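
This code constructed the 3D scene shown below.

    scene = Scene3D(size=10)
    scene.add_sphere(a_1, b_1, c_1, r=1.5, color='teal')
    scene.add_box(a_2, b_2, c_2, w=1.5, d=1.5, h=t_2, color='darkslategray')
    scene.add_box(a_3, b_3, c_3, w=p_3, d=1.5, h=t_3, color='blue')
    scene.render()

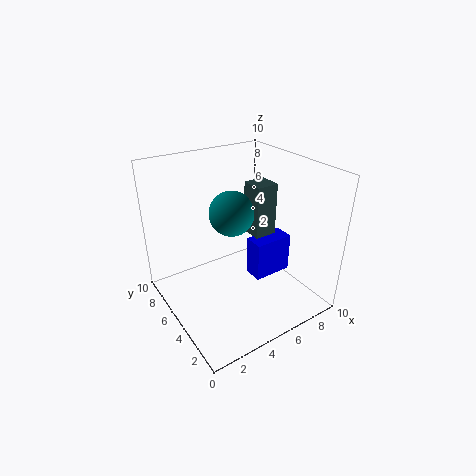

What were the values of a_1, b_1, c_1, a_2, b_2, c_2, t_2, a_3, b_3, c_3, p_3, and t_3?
a_1 = 4.5
b_1 = 5
c_1 = 7
a_2 = 5.5
b_2 = 3.5
c_2 = 5.5
t_2 = 3.5
a_3 = 6.5
b_3 = 4.5
c_3 = 1
p_3 = 3
t_3 = 3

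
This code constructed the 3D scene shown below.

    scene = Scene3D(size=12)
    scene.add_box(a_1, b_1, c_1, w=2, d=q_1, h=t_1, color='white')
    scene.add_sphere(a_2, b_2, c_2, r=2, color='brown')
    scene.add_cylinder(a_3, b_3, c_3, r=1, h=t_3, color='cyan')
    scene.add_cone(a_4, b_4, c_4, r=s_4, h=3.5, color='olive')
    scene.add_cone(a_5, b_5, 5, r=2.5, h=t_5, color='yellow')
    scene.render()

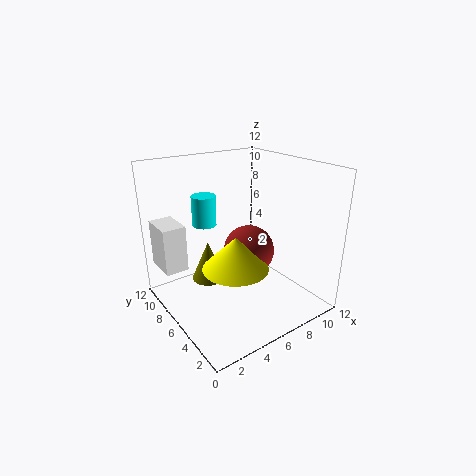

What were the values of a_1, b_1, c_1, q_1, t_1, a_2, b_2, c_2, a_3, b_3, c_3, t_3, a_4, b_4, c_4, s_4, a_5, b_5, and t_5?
a_1 = 0.5
b_1 = 8.5
c_1 = 3
q_1 = 3
t_1 = 4
a_2 = 6
b_2 = 4.5
c_2 = 5.5
a_3 = 4
b_3 = 8
c_3 = 7
t_3 = 2.5
a_4 = 4.5
b_4 = 8.5
c_4 = 1.5
s_4 = 1.5
a_5 = 4
b_5 = 3.5
t_5 = 2.5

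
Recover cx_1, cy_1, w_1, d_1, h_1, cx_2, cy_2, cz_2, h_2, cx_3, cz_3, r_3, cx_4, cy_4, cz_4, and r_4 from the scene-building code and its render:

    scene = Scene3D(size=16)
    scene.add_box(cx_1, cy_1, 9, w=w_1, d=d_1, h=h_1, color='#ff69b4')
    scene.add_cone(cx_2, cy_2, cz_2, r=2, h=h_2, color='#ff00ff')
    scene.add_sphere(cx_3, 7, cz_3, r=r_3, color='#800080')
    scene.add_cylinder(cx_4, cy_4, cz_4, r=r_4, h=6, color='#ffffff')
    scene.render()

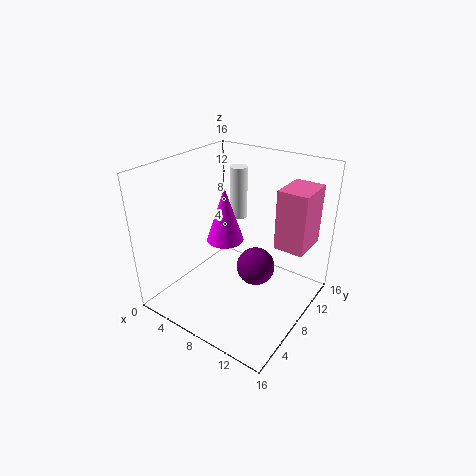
cx_1 = 13, cy_1 = 7, w_1 = 3, d_1 = 4, h_1 = 6, cx_2 = 7, cy_2 = 7, cz_2 = 8, h_2 = 6, cx_3 = 11, cz_3 = 6, r_3 = 2, cx_4 = 6, cy_4 = 11, cz_4 = 9, r_4 = 1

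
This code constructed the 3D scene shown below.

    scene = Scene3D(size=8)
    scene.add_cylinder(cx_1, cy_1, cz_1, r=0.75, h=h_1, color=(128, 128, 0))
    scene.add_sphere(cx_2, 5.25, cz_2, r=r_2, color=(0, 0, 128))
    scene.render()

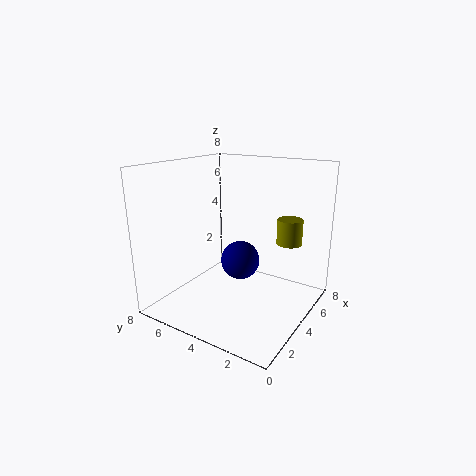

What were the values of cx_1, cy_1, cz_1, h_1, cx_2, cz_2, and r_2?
cx_1 = 6.5; cy_1 = 2; cz_1 = 3.25; h_1 = 1.5; cx_2 = 6.25; cz_2 = 1.5; r_2 = 1.25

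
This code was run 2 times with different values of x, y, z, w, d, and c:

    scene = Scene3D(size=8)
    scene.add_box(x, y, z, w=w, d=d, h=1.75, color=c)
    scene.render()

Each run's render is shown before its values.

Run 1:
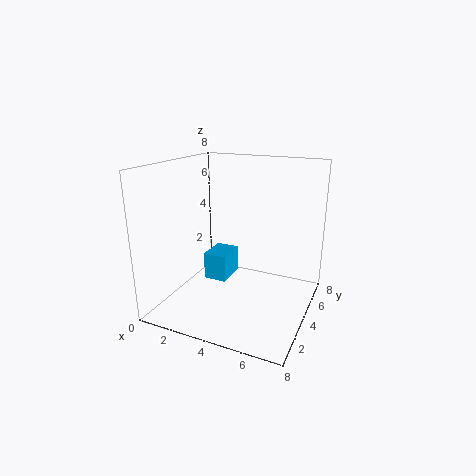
x = 1, y = 5.25, z = 0.25, w = 1.5, d = 2, c = 'deepskyblue'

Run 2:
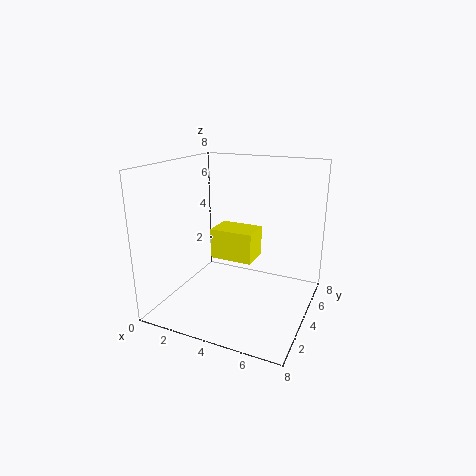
x = 2.25, y = 4, z = 2.5, w = 2.5, d = 1.75, c = 'yellow'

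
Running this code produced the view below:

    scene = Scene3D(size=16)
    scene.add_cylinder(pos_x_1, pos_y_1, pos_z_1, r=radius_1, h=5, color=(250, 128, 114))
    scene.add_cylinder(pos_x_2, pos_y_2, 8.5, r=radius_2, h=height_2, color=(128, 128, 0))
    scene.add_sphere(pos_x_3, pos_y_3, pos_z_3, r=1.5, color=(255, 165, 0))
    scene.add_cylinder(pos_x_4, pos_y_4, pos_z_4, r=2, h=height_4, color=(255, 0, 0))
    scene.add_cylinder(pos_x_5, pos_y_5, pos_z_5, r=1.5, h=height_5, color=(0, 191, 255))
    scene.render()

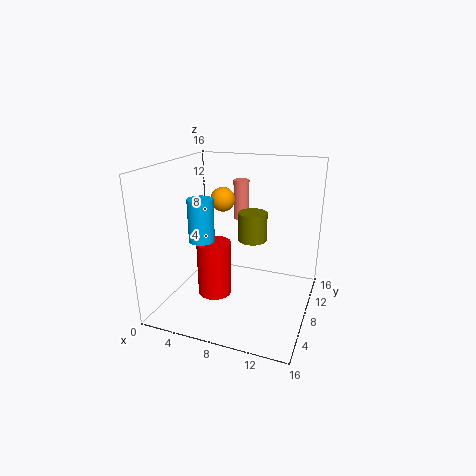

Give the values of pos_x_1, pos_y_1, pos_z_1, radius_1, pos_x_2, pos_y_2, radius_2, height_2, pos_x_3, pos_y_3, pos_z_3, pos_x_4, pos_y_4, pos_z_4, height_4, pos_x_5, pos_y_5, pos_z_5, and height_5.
pos_x_1 = 6, pos_y_1 = 14.5, pos_z_1 = 8, radius_1 = 1, pos_x_2 = 10, pos_y_2 = 7, radius_2 = 1.5, height_2 = 3, pos_x_3 = 4.5, pos_y_3 = 12, pos_z_3 = 11, pos_x_4 = 5, pos_y_4 = 8, pos_z_4 = 0.5, height_4 = 6.5, pos_x_5 = 3.5, pos_y_5 = 8, pos_z_5 = 7, height_5 = 5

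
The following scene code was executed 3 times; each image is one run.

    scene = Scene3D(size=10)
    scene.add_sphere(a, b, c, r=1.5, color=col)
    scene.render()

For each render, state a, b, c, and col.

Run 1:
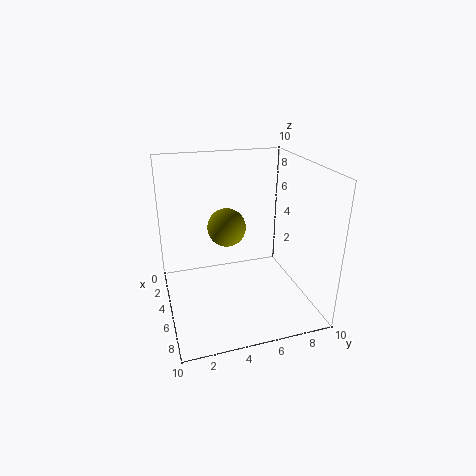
a = 2; b = 5; c = 4.5; col = 'olive'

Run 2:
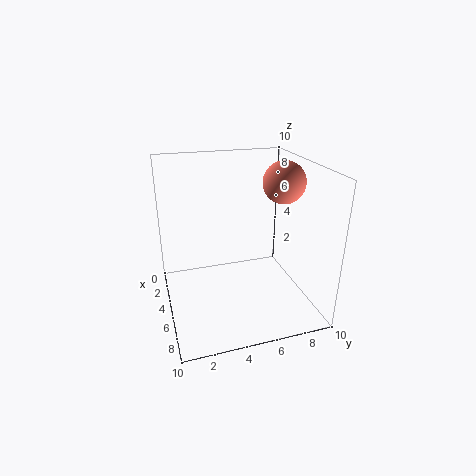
a = 4.5; b = 8.5; c = 8.5; col = 'salmon'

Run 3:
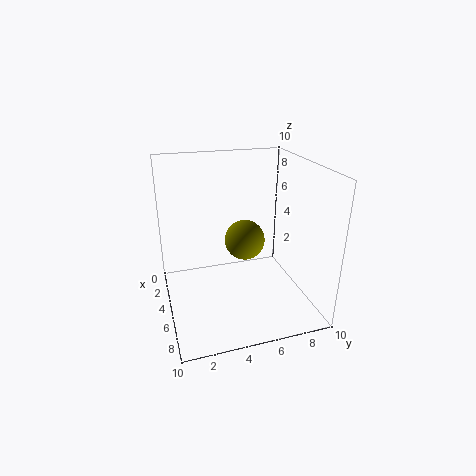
a = 3.5; b = 6; c = 4; col = 'olive'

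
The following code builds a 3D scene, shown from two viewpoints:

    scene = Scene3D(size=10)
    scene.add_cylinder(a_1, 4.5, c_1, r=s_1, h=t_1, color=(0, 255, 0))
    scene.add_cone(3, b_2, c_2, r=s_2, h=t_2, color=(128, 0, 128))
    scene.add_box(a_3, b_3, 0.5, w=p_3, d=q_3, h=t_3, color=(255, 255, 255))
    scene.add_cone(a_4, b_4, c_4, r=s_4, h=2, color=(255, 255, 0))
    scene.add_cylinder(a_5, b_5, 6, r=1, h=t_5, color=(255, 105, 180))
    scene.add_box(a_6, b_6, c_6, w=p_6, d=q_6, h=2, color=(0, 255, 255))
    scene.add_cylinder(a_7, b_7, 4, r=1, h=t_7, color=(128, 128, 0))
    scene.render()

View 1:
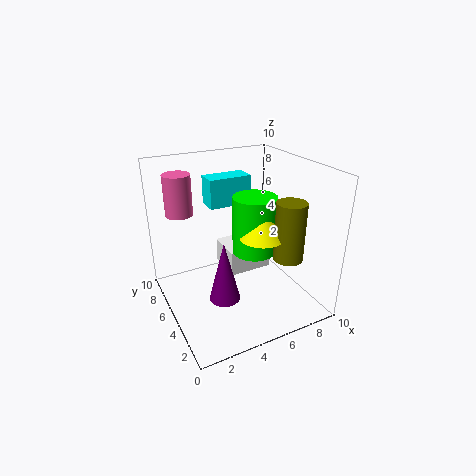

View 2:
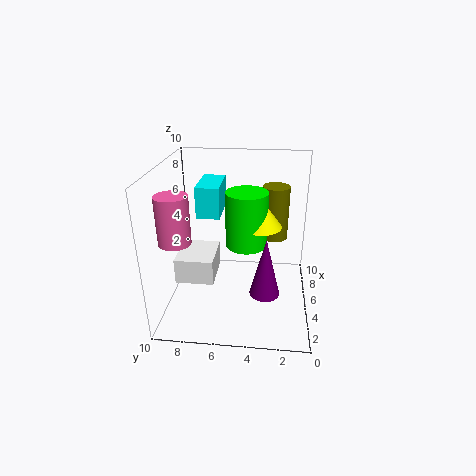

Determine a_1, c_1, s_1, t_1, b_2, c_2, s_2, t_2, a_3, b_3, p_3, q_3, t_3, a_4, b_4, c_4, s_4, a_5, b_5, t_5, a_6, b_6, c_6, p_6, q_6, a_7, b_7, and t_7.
a_1 = 6, c_1 = 4, s_1 = 1.5, t_1 = 4, b_2 = 3, c_2 = 2, s_2 = 1, t_2 = 4, a_3 = 5.5, b_3 = 7, p_3 = 3.5, q_3 = 3, t_3 = 2, a_4 = 6, b_4 = 3.5, c_4 = 5.5, s_4 = 1.5, a_5 = 2, b_5 = 8.5, t_5 = 3, a_6 = 3.5, b_6 = 6, c_6 = 7, p_6 = 3, q_6 = 1.5, a_7 = 7.5, b_7 = 2.5, t_7 = 4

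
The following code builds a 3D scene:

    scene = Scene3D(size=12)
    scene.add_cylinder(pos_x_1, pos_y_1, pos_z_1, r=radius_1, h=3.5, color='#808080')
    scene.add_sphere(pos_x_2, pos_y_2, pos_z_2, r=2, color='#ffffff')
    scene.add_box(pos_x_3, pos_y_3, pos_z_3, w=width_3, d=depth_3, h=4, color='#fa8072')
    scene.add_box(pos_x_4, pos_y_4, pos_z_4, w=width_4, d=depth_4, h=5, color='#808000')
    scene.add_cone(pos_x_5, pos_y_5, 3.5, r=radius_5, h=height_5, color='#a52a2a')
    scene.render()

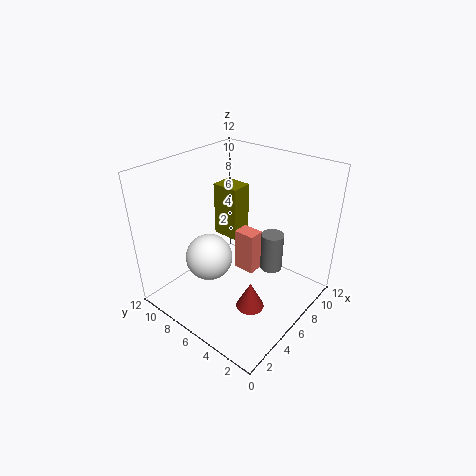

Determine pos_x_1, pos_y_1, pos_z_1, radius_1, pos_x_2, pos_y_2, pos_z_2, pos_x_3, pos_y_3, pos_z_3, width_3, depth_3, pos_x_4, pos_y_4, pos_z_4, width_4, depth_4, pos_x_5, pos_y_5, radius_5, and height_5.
pos_x_1 = 9, pos_y_1 = 4.5, pos_z_1 = 2, radius_1 = 1, pos_x_2 = 4.5, pos_y_2 = 8, pos_z_2 = 4, pos_x_3 = 8, pos_y_3 = 6, pos_z_3 = 1, width_3 = 1.5, depth_3 = 2, pos_x_4 = 8, pos_y_4 = 8, pos_z_4 = 4, width_4 = 2, depth_4 = 2.5, pos_x_5 = 2.5, pos_y_5 = 2, radius_5 = 1, height_5 = 2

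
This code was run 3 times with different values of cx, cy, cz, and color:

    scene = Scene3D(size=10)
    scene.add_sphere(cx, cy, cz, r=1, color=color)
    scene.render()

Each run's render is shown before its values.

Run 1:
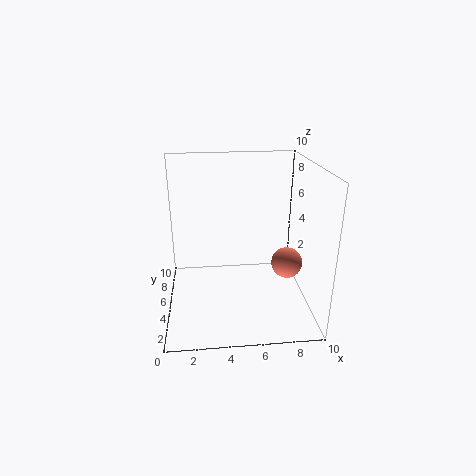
cx = 8, cy = 3, cz = 4, color = 'salmon'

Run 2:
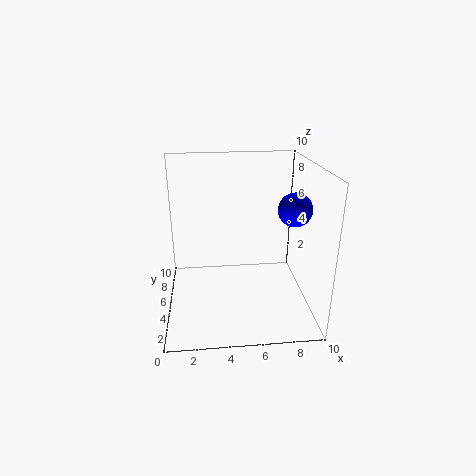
cx = 8, cy = 2, cz = 8, color = 'blue'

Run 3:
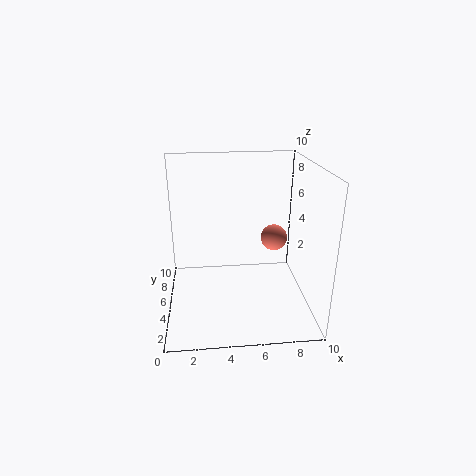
cx = 8, cy = 7, cz = 4, color = 'salmon'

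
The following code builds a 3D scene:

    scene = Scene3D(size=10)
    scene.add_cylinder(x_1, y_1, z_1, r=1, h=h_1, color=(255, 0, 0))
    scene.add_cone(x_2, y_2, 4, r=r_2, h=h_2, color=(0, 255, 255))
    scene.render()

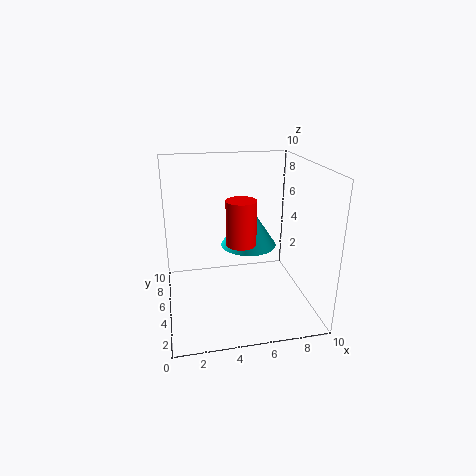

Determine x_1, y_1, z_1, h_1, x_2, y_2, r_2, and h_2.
x_1 = 5; y_1 = 4; z_1 = 5; h_1 = 3; x_2 = 6; y_2 = 6; r_2 = 2; h_2 = 3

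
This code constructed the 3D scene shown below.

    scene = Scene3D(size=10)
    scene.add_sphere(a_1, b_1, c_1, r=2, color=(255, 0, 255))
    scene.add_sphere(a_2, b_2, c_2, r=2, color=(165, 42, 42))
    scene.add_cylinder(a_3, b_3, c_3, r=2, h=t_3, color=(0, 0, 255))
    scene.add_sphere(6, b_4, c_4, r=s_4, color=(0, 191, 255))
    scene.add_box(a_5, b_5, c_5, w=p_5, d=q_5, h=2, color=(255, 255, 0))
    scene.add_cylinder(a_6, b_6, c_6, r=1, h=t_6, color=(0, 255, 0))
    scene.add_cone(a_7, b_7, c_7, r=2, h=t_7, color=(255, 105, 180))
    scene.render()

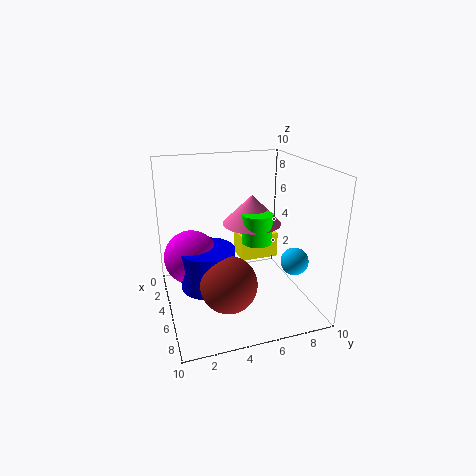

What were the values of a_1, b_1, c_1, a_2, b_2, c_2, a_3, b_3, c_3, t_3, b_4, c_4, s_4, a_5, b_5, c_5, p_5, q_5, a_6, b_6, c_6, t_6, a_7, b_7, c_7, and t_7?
a_1 = 3; b_1 = 2; c_1 = 3; a_2 = 6; b_2 = 4; c_2 = 2; a_3 = 4; b_3 = 3; c_3 = 1; t_3 = 3; b_4 = 9; c_4 = 3; s_4 = 1; a_5 = 1; b_5 = 6; c_5 = 2; p_5 = 2; q_5 = 3; a_6 = 6; b_6 = 6; c_6 = 5; t_6 = 2; a_7 = 5; b_7 = 6; c_7 = 6; t_7 = 2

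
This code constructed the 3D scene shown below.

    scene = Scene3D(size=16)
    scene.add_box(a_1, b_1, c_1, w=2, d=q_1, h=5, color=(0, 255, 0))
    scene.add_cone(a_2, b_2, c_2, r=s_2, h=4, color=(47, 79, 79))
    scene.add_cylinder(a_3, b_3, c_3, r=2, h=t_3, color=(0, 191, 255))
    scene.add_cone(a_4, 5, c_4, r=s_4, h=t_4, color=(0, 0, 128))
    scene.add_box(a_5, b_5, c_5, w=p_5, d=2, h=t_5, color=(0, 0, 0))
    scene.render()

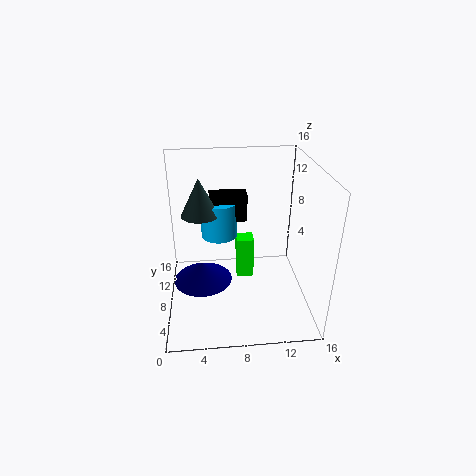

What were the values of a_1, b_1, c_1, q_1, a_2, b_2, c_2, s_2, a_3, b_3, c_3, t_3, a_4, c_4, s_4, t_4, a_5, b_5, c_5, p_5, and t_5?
a_1 = 8
b_1 = 9
c_1 = 2
q_1 = 2
a_2 = 4
b_2 = 8
c_2 = 11
s_2 = 2
a_3 = 6
b_3 = 9
c_3 = 8
t_3 = 4
a_4 = 4
c_4 = 5
s_4 = 3
t_4 = 2
a_5 = 5
b_5 = 8
c_5 = 10
p_5 = 4
t_5 = 3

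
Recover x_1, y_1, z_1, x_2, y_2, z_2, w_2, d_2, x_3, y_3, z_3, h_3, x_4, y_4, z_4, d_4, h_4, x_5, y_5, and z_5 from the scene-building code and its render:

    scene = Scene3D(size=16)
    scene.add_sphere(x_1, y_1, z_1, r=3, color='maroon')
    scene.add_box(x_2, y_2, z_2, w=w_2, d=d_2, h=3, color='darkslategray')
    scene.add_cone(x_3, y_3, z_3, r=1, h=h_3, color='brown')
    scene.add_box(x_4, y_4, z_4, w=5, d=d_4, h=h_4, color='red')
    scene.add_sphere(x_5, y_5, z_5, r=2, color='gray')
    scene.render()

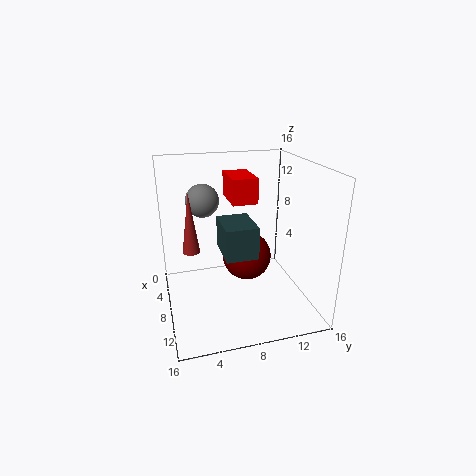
x_1 = 5
y_1 = 10
z_1 = 4
x_2 = 11
y_2 = 5
z_2 = 9
w_2 = 4
d_2 = 3
x_3 = 6
y_3 = 3
z_3 = 6
h_3 = 7
x_4 = 1
y_4 = 8
z_4 = 11
d_4 = 3
h_4 = 3
x_5 = 3
y_5 = 5
z_5 = 11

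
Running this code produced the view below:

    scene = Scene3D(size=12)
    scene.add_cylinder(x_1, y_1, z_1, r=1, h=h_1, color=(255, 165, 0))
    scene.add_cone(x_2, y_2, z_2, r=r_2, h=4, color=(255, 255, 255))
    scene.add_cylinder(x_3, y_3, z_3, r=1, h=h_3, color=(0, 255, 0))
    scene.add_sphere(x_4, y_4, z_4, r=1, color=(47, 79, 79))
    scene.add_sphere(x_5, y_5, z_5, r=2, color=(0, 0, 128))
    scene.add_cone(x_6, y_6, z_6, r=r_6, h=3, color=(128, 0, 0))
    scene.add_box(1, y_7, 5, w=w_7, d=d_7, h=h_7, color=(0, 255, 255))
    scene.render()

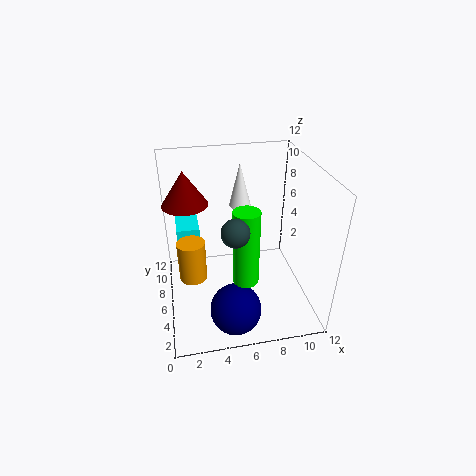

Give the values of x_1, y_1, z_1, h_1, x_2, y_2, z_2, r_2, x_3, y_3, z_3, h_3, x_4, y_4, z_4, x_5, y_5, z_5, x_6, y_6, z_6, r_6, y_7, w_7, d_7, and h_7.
x_1 = 2
y_1 = 3
z_1 = 5
h_1 = 3
x_2 = 7
y_2 = 10
z_2 = 7
r_2 = 1
x_3 = 6
y_3 = 3
z_3 = 4
h_3 = 6
x_4 = 5
y_4 = 2
z_4 = 9
x_5 = 5
y_5 = 2
z_5 = 2
x_6 = 2
y_6 = 9
z_6 = 8
r_6 = 2
y_7 = 8
w_7 = 2
d_7 = 3
h_7 = 1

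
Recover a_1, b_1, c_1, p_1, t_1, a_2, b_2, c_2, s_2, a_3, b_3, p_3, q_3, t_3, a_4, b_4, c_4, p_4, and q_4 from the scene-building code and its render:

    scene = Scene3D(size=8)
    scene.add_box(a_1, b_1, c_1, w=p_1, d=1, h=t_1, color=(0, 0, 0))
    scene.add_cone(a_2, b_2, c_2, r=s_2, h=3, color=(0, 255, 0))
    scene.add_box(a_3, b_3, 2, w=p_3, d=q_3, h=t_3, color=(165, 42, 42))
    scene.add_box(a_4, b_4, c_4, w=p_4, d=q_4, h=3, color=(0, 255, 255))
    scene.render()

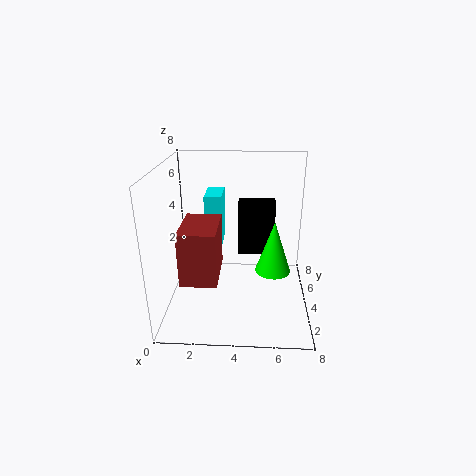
a_1 = 4
b_1 = 4
c_1 = 3
p_1 = 2
t_1 = 3
a_2 = 6
b_2 = 4
c_2 = 2
s_2 = 1
a_3 = 1
b_3 = 2
p_3 = 2
q_3 = 3
t_3 = 3
a_4 = 2
b_4 = 5
c_4 = 3
p_4 = 1
q_4 = 2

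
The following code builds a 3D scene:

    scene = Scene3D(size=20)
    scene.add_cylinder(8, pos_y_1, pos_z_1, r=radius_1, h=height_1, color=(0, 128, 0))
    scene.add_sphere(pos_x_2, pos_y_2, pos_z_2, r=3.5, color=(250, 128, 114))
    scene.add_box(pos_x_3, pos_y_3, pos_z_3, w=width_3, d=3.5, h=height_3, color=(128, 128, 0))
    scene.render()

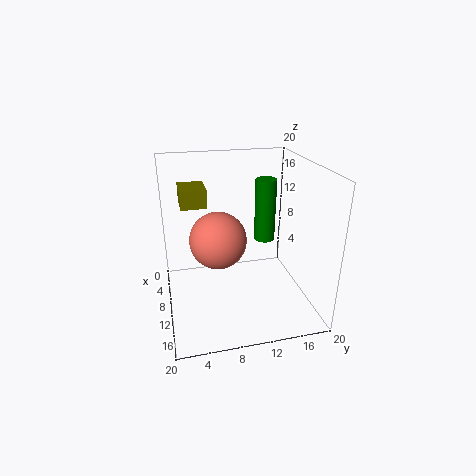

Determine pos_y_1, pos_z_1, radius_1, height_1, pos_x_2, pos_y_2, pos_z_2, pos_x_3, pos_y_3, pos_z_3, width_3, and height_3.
pos_y_1 = 14.5
pos_z_1 = 8.5
radius_1 = 1.5
height_1 = 9
pos_x_2 = 14
pos_y_2 = 6.5
pos_z_2 = 12
pos_x_3 = 5
pos_y_3 = 2.5
pos_z_3 = 14.5
width_3 = 4.5
height_3 = 2.5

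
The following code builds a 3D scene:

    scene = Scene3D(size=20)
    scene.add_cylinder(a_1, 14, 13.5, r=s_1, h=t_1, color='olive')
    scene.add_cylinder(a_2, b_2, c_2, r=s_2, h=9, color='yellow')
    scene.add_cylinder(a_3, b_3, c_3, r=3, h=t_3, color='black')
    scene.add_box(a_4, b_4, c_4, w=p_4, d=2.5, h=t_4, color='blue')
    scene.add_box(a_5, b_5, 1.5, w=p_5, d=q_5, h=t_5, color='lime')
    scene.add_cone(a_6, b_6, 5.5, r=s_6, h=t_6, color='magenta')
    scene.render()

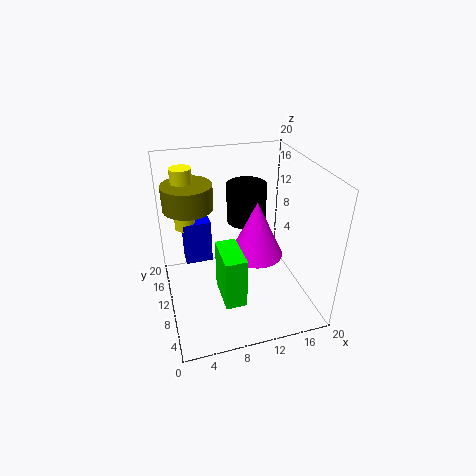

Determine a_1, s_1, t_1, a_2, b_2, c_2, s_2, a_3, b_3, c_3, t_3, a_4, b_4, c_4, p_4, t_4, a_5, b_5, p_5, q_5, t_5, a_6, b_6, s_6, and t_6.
a_1 = 4
s_1 = 3.5
t_1 = 3.5
a_2 = 3.5
b_2 = 15
c_2 = 10
s_2 = 1.5
a_3 = 13
b_3 = 15.5
c_3 = 9.5
t_3 = 6
a_4 = 3
b_4 = 13.5
c_4 = 4.5
p_4 = 4
t_4 = 6.5
a_5 = 7
b_5 = 5.5
p_5 = 3
q_5 = 6
t_5 = 7.5
a_6 = 13.5
b_6 = 12
s_6 = 4
t_6 = 8.5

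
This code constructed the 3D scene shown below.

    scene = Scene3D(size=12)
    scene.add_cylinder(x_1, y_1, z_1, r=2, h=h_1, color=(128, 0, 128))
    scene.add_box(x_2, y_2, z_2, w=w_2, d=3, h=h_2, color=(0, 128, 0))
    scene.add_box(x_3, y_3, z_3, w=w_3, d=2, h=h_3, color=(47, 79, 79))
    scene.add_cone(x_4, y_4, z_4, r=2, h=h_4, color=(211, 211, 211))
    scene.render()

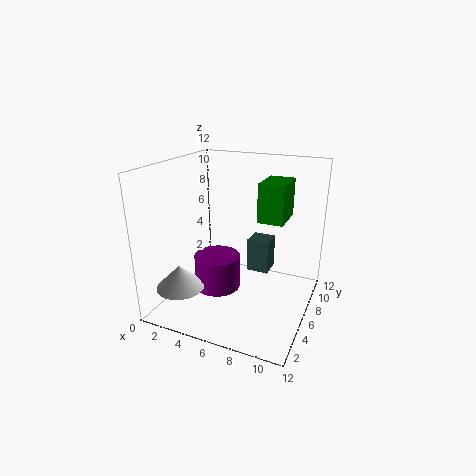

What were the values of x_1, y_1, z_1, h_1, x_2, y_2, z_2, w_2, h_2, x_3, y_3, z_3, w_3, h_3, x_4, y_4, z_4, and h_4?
x_1 = 4
y_1 = 6
z_1 = 1
h_1 = 3
x_2 = 8
y_2 = 5
z_2 = 8
w_2 = 2
h_2 = 3
x_3 = 6
y_3 = 8
z_3 = 2
w_3 = 2
h_3 = 3
x_4 = 2
y_4 = 3
z_4 = 2
h_4 = 2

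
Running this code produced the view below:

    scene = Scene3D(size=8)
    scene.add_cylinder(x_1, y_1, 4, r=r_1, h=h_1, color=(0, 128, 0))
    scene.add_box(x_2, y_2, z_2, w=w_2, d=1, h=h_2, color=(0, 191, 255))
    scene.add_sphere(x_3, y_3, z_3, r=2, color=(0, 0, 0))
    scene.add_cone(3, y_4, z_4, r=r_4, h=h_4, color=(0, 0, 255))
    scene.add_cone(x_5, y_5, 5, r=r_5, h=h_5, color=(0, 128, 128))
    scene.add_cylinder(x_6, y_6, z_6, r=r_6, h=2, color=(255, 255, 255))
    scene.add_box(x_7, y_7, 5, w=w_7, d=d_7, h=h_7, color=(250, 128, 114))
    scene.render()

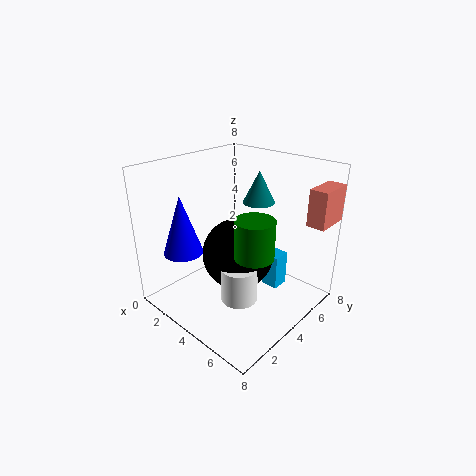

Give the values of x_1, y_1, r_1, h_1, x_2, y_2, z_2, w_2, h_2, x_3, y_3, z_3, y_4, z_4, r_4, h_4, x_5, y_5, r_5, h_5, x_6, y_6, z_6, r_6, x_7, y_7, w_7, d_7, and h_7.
x_1 = 6
y_1 = 3
r_1 = 1
h_1 = 2
x_2 = 5
y_2 = 5
z_2 = 1
w_2 = 1
h_2 = 2
x_3 = 4
y_3 = 4
z_3 = 3
y_4 = 1
z_4 = 4
r_4 = 1
h_4 = 3
x_5 = 3
y_5 = 7
r_5 = 1
h_5 = 2
x_6 = 5
y_6 = 3
z_6 = 1
r_6 = 1
x_7 = 7
y_7 = 6
w_7 = 1
d_7 = 2
h_7 = 2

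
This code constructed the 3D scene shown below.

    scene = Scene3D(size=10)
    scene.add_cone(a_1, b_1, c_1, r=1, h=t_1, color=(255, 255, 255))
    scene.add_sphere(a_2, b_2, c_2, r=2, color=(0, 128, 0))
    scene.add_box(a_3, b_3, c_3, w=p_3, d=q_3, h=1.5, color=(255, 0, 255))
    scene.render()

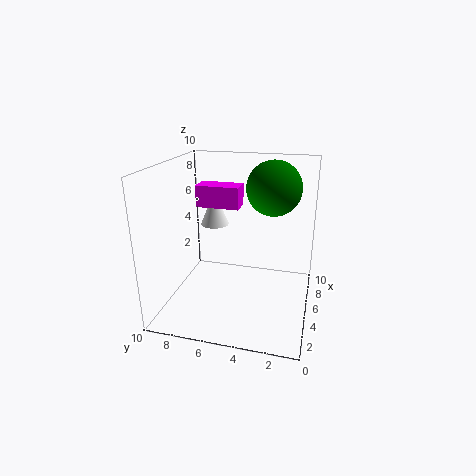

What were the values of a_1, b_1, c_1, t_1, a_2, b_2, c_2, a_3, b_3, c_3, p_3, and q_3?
a_1 = 6, b_1 = 7, c_1 = 5.5, t_1 = 2.5, a_2 = 7.5, b_2 = 3, c_2 = 8, a_3 = 5, b_3 = 5, c_3 = 7, p_3 = 1.5, q_3 = 3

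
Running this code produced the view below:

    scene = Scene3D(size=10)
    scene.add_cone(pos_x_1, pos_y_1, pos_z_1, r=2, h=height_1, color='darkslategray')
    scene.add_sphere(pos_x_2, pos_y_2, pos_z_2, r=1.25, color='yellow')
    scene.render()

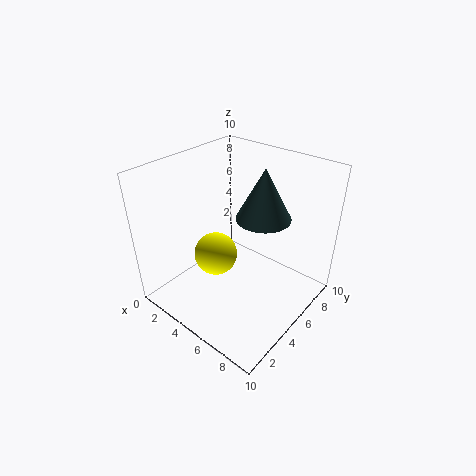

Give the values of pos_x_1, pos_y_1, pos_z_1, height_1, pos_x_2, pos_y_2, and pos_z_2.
pos_x_1 = 5.5, pos_y_1 = 7.25, pos_z_1 = 5.75, height_1 = 3.75, pos_x_2 = 6, pos_y_2 = 1.75, pos_z_2 = 6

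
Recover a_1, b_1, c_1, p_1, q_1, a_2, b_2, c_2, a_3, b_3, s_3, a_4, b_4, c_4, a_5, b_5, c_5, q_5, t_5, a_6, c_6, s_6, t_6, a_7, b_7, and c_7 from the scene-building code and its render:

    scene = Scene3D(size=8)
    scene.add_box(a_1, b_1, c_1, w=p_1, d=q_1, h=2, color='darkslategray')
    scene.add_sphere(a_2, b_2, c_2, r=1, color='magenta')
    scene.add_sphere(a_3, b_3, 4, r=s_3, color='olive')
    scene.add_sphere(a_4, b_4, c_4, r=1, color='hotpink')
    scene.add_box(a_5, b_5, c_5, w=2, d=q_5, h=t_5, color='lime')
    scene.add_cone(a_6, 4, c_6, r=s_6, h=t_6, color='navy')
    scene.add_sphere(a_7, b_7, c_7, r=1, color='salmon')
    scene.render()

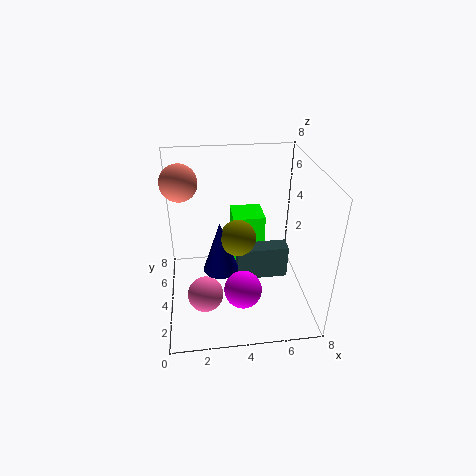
a_1 = 4, b_1 = 4, c_1 = 1, p_1 = 3, q_1 = 1, a_2 = 4, b_2 = 2, c_2 = 2, a_3 = 4, b_3 = 4, s_3 = 1, a_4 = 2, b_4 = 3, c_4 = 1, a_5 = 4, b_5 = 6, c_5 = 1, q_5 = 2, t_5 = 3, a_6 = 3, c_6 = 2, s_6 = 1, t_6 = 3, a_7 = 1, b_7 = 5, c_7 = 7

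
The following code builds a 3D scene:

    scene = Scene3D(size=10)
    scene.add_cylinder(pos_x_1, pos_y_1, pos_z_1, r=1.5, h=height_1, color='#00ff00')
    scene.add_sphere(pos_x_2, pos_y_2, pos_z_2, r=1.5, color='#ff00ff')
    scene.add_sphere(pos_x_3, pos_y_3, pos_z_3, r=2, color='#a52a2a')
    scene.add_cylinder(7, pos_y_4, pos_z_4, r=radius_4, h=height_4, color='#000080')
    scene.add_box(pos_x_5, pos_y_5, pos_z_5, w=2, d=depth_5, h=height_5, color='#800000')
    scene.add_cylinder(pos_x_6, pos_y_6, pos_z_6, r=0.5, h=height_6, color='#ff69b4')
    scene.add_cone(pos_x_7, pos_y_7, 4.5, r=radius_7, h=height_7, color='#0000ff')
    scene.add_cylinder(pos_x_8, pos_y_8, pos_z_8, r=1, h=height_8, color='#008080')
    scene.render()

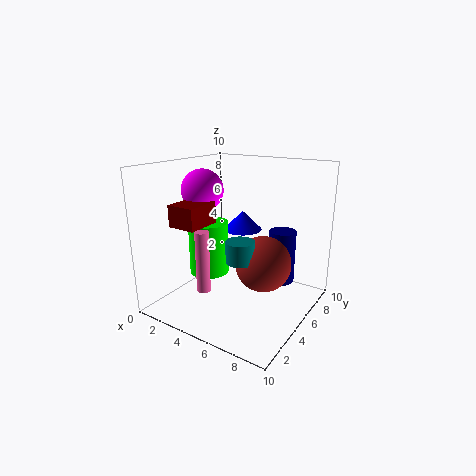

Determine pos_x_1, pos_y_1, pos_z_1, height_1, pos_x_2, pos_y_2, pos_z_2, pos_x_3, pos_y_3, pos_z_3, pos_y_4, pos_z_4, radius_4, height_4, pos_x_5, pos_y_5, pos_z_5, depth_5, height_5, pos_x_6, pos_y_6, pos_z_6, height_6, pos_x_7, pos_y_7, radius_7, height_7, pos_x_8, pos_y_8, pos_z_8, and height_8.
pos_x_1 = 2
pos_y_1 = 5.5
pos_z_1 = 1.5
height_1 = 4
pos_x_2 = 2
pos_y_2 = 5
pos_z_2 = 8
pos_x_3 = 6.5
pos_y_3 = 6
pos_z_3 = 3
pos_y_4 = 8
pos_z_4 = 1
radius_4 = 1
height_4 = 4
pos_x_5 = 1.5
pos_y_5 = 2
pos_z_5 = 6
depth_5 = 2.5
height_5 = 1.5
pos_x_6 = 3
pos_y_6 = 3.5
pos_z_6 = 1
height_6 = 4.5
pos_x_7 = 3.5
pos_y_7 = 8
radius_7 = 1.5
height_7 = 1.5
pos_x_8 = 5.5
pos_y_8 = 4.5
pos_z_8 = 3.5
height_8 = 1.5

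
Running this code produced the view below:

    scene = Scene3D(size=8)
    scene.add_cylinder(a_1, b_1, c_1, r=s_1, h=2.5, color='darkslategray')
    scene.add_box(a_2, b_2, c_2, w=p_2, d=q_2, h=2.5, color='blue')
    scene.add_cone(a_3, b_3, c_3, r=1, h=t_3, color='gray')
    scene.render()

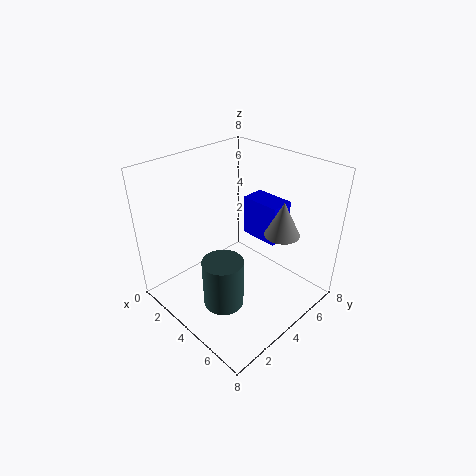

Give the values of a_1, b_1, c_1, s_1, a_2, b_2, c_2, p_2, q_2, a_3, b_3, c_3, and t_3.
a_1 = 5.5, b_1 = 1.5, c_1 = 2, s_1 = 1, a_2 = 2, b_2 = 6.5, c_2 = 2.5, p_2 = 2.5, q_2 = 1.5, a_3 = 5.5, b_3 = 6, c_3 = 4, t_3 = 2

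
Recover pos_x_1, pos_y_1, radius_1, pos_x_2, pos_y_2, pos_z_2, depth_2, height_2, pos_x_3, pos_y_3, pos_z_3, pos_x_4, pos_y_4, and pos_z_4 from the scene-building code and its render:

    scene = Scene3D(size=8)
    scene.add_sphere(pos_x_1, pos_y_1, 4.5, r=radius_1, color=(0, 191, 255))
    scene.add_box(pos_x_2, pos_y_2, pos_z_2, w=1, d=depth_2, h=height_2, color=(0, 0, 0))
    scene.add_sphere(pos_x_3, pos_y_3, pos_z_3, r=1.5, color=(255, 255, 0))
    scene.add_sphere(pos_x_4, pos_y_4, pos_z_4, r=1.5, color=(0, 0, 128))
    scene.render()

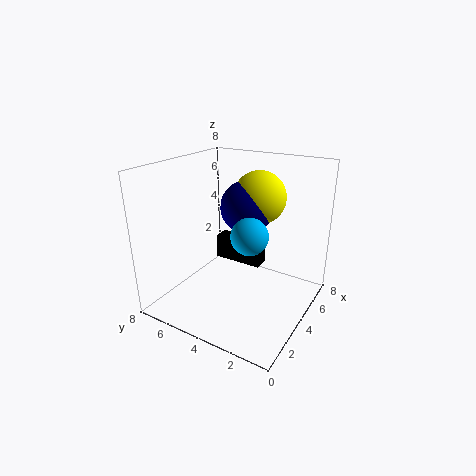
pos_x_1 = 3.5; pos_y_1 = 3; radius_1 = 1; pos_x_2 = 5.5; pos_y_2 = 3.5; pos_z_2 = 1.5; depth_2 = 3; height_2 = 1.5; pos_x_3 = 5.5; pos_y_3 = 3.5; pos_z_3 = 6; pos_x_4 = 5; pos_y_4 = 4; pos_z_4 = 5.5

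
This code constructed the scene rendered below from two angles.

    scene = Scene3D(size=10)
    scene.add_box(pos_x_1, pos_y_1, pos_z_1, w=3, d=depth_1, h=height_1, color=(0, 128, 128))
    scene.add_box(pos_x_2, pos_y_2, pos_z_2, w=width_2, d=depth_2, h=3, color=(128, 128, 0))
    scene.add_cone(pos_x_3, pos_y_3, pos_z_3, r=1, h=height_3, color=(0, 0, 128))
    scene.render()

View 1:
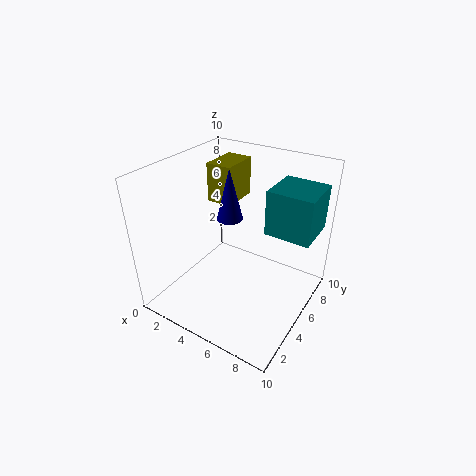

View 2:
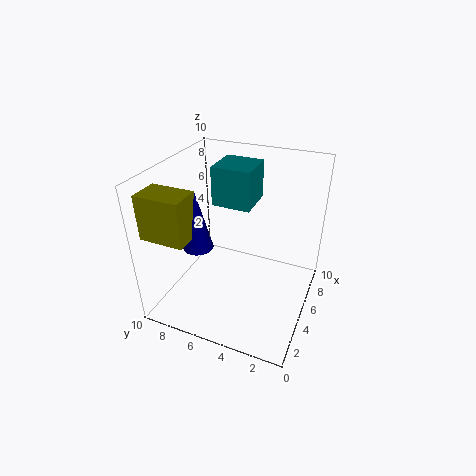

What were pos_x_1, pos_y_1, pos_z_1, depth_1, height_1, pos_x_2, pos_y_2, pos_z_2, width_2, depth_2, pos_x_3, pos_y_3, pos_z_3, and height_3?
pos_x_1 = 7
pos_y_1 = 5
pos_z_1 = 6
depth_1 = 3
height_1 = 3
pos_x_2 = 1
pos_y_2 = 7
pos_z_2 = 6
width_2 = 2
depth_2 = 3
pos_x_3 = 3
pos_y_3 = 7
pos_z_3 = 5
height_3 = 4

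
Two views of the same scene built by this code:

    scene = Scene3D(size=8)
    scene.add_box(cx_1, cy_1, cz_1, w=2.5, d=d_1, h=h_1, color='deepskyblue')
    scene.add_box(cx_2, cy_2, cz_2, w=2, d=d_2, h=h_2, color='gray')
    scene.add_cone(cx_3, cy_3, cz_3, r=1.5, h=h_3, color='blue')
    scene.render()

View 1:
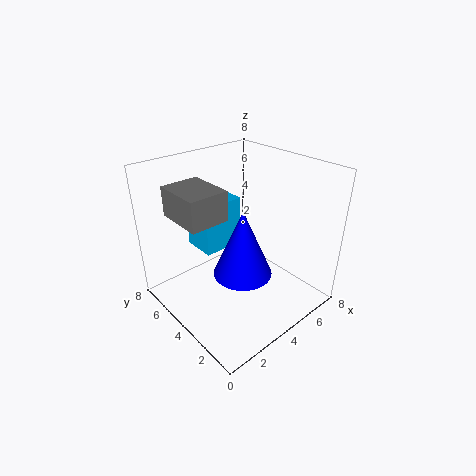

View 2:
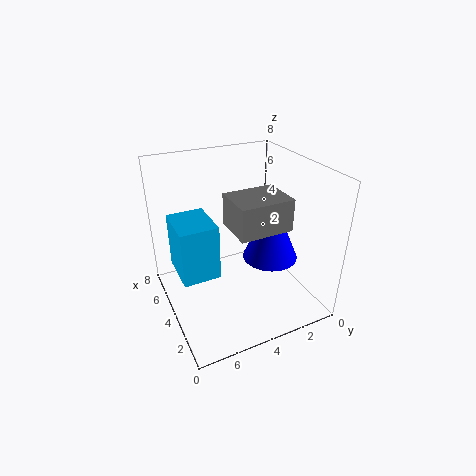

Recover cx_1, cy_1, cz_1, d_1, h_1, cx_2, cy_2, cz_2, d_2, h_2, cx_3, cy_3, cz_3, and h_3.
cx_1 = 3, cy_1 = 5.5, cz_1 = 2.5, d_1 = 2, h_1 = 3, cx_2 = 0.5, cy_2 = 3, cz_2 = 6, d_2 = 2.5, h_2 = 1.5, cx_3 = 3, cy_3 = 2.5, cz_3 = 3, h_3 = 3.5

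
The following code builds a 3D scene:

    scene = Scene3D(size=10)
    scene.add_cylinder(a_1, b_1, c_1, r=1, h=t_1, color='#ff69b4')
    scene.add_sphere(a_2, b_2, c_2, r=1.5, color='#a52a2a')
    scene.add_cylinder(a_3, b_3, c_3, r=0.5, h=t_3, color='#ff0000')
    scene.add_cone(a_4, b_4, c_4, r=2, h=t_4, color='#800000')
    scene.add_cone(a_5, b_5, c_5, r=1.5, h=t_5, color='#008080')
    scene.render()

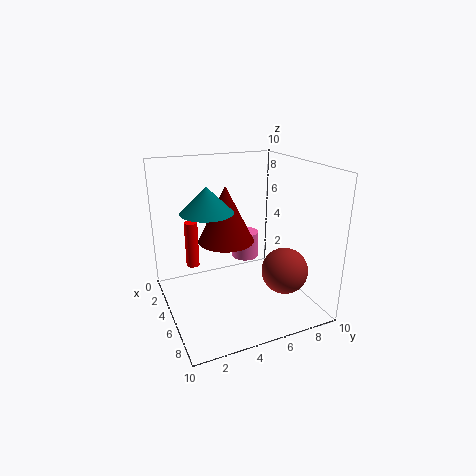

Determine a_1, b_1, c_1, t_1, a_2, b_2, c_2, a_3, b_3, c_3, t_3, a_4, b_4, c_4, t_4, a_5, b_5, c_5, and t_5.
a_1 = 3
b_1 = 6.5
c_1 = 2.5
t_1 = 2
a_2 = 8
b_2 = 7
c_2 = 3.5
a_3 = 2
b_3 = 2.5
c_3 = 2
t_3 = 3.5
a_4 = 4
b_4 = 4.5
c_4 = 4.5
t_4 = 4
a_5 = 7.5
b_5 = 2
c_5 = 8
t_5 = 1.5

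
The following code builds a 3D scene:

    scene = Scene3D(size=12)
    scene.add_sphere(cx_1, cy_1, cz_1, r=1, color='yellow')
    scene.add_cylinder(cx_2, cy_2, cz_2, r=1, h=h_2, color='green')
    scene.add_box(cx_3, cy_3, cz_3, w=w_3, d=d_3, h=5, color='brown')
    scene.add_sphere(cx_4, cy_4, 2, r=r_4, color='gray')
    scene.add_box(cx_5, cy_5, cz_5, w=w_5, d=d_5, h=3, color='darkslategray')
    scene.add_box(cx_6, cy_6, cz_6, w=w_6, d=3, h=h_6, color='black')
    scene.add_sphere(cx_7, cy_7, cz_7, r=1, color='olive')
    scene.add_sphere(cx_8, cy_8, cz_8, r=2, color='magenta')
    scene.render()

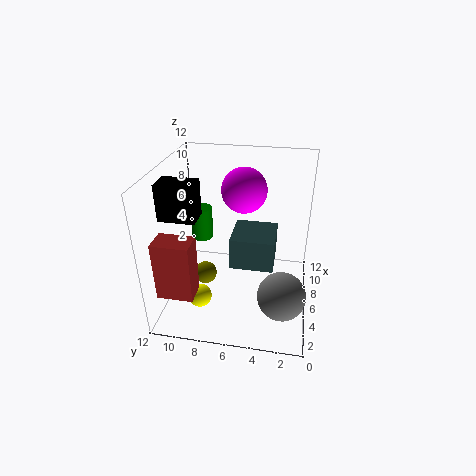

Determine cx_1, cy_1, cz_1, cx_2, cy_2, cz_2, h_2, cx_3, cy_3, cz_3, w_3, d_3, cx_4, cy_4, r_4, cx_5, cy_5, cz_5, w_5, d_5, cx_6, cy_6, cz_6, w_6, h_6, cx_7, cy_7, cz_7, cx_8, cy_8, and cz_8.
cx_1 = 4
cy_1 = 9
cz_1 = 1
cx_2 = 9
cy_2 = 10
cz_2 = 4
h_2 = 3
cx_3 = 2
cy_3 = 9
cz_3 = 2
w_3 = 2
d_3 = 3
cx_4 = 4
cy_4 = 2
r_4 = 2
cx_5 = 7
cy_5 = 3
cz_5 = 2
w_5 = 4
d_5 = 4
cx_6 = 4
cy_6 = 9
cz_6 = 8
w_6 = 2
h_6 = 3
cx_7 = 6
cy_7 = 9
cz_7 = 2
cx_8 = 9
cy_8 = 6
cz_8 = 9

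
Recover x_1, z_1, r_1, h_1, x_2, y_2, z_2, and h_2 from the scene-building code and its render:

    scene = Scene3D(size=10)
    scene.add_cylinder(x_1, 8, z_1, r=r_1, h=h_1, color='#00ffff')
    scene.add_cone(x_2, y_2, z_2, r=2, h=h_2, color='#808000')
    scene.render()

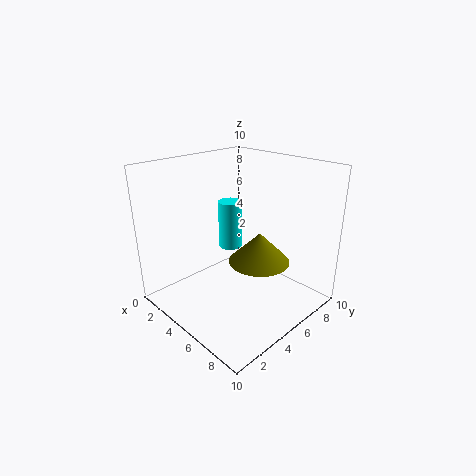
x_1 = 1; z_1 = 2; r_1 = 1; h_1 = 4; x_2 = 7; y_2 = 5; z_2 = 4; h_2 = 2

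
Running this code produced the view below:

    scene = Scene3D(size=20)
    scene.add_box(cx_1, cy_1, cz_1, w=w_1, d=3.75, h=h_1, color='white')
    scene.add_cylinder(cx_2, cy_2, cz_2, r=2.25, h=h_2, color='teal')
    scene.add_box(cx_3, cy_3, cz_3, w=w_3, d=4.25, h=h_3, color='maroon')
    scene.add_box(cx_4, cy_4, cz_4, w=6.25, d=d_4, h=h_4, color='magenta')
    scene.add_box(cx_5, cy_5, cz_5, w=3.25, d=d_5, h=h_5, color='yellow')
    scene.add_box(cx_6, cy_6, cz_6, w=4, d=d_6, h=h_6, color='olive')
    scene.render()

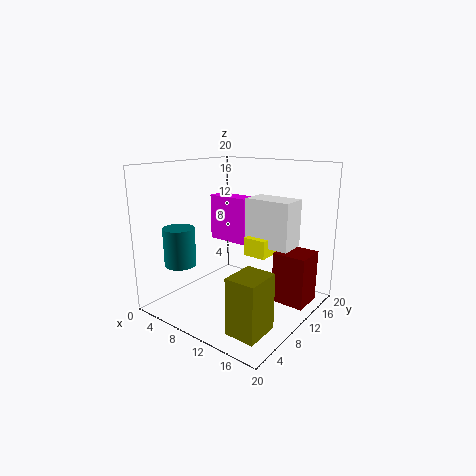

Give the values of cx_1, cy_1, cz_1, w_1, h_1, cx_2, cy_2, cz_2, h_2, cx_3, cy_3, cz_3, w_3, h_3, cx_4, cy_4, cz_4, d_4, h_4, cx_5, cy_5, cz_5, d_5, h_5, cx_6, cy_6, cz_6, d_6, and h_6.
cx_1 = 10.5, cy_1 = 11, cz_1 = 9, w_1 = 6.5, h_1 = 6.5, cx_2 = 3, cy_2 = 5.5, cz_2 = 5.75, h_2 = 5.5, cx_3 = 15.25, cy_3 = 10.75, cz_3 = 1.75, w_3 = 4.5, h_3 = 7, cx_4 = 3.25, cy_4 = 12, cz_4 = 8.25, d_4 = 2.75, h_4 = 6.75, cx_5 = 11, cy_5 = 10, cz_5 = 7.75, d_5 = 3.25, h_5 = 2.5, cx_6 = 13.75, cy_6 = 2.5, cz_6 = 0.25, d_6 = 4.75, h_6 = 7.5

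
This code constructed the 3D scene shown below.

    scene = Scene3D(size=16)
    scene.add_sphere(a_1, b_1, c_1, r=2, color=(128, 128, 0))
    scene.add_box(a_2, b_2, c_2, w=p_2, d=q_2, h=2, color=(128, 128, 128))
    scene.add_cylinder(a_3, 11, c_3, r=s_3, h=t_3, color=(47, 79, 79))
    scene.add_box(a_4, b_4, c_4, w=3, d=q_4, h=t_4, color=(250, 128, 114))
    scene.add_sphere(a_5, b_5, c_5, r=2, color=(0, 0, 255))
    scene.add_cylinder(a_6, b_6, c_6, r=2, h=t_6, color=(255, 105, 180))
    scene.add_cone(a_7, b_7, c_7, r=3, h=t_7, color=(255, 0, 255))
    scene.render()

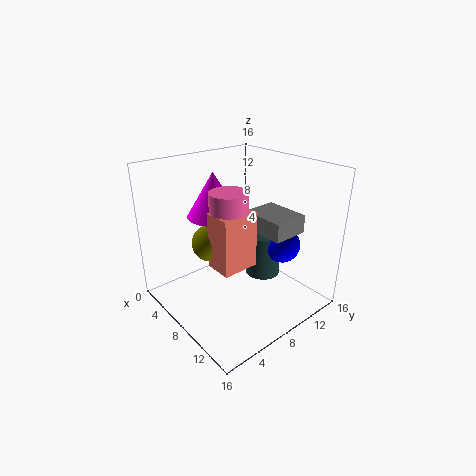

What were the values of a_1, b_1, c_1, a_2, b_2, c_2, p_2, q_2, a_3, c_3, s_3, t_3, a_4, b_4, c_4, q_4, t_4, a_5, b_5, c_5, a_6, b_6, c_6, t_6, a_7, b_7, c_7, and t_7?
a_1 = 7
b_1 = 5
c_1 = 8
a_2 = 8
b_2 = 9
c_2 = 9
p_2 = 5
q_2 = 4
a_3 = 9
c_3 = 3
s_3 = 2
t_3 = 5
a_4 = 8
b_4 = 4
c_4 = 6
q_4 = 4
t_4 = 6
a_5 = 11
b_5 = 12
c_5 = 7
a_6 = 9
b_6 = 6
c_6 = 9
t_6 = 5
a_7 = 5
b_7 = 7
c_7 = 10
t_7 = 5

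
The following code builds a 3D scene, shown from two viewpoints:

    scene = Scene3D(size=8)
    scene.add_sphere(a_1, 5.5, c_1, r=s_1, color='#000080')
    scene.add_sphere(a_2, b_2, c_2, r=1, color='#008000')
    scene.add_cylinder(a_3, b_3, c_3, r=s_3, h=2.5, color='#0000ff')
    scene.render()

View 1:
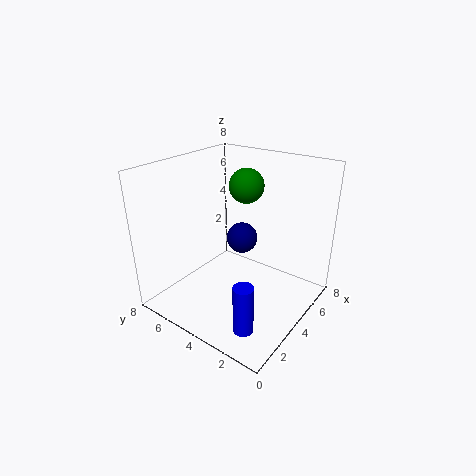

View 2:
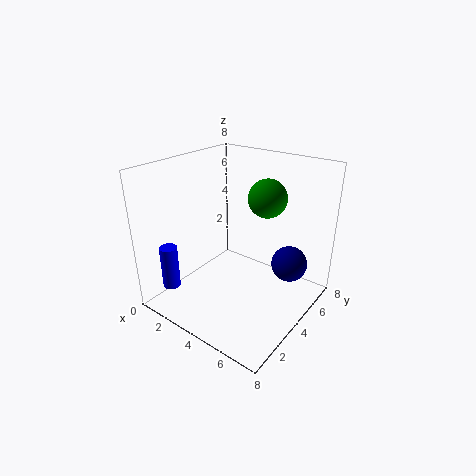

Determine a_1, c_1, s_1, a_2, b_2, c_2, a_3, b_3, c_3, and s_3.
a_1 = 6.5, c_1 = 2.5, s_1 = 1, a_2 = 5.5, b_2 = 4.5, c_2 = 6.5, a_3 = 1, b_3 = 1.5, c_3 = 1, s_3 = 0.5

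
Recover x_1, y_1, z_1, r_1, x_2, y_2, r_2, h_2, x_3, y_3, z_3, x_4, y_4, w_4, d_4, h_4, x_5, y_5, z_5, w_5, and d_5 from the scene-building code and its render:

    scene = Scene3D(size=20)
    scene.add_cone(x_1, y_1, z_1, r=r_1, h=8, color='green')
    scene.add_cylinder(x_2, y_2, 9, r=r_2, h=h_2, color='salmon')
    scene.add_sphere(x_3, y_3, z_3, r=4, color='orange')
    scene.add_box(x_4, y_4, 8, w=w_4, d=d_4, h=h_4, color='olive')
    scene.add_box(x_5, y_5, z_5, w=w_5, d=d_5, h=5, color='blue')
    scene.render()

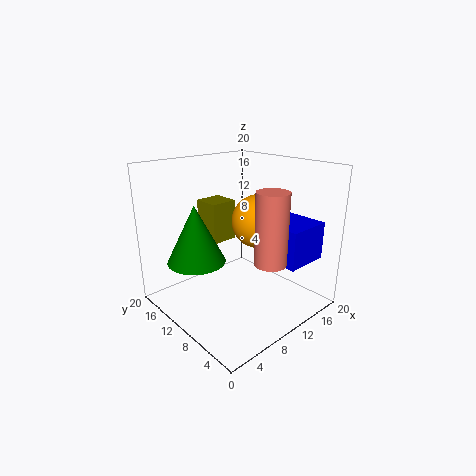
x_1 = 5, y_1 = 13, z_1 = 7, r_1 = 4, x_2 = 9, y_2 = 3, r_2 = 2, h_2 = 9, x_3 = 15, y_3 = 11, z_3 = 11, x_4 = 9, y_4 = 14, w_4 = 4, d_4 = 4, h_4 = 6, x_5 = 11, y_5 = 1, z_5 = 8, w_5 = 6, d_5 = 6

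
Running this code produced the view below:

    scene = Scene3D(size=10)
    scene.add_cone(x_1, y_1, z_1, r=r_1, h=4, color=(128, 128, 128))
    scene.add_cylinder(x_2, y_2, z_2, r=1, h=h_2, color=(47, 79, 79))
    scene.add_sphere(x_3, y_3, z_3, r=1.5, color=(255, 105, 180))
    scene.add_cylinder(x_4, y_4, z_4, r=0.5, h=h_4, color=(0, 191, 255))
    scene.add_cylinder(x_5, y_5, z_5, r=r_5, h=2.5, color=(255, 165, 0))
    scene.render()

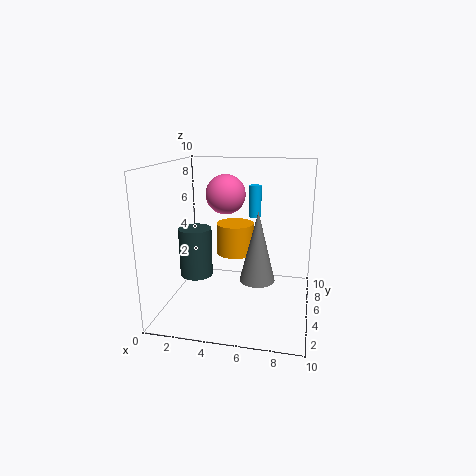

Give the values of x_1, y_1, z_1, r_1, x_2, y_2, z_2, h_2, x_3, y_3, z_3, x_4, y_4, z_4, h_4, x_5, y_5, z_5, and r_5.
x_1 = 7; y_1 = 1; z_1 = 4; r_1 = 1; x_2 = 3; y_2 = 2; z_2 = 3.5; h_2 = 3; x_3 = 3.5; y_3 = 7.5; z_3 = 7.5; x_4 = 5.5; y_4 = 9; z_4 = 5.5; h_4 = 2.5; x_5 = 4; y_5 = 8.5; z_5 = 2.5; r_5 = 1.5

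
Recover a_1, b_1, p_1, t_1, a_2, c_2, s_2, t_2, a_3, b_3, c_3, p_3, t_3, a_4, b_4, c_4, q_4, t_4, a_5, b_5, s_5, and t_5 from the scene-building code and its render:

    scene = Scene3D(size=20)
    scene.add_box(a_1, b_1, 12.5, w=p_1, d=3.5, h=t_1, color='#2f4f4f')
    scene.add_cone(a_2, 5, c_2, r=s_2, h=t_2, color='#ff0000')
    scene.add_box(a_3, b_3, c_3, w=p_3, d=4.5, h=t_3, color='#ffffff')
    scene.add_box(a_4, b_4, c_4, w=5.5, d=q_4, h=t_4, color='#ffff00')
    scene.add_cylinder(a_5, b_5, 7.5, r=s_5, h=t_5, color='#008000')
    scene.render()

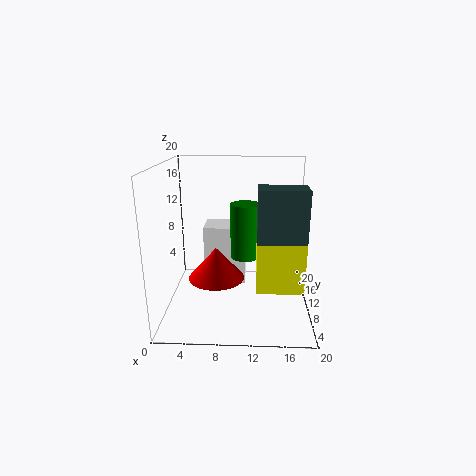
a_1 = 12.5; b_1 = 1; p_1 = 5.5; t_1 = 6; a_2 = 7.5; c_2 = 6.5; s_2 = 3.5; t_2 = 4; a_3 = 5; b_3 = 11; c_3 = 2.5; p_3 = 6; t_3 = 8.5; a_4 = 12.5; b_4 = 1; c_4 = 6.5; q_4 = 4.5; t_4 = 9; a_5 = 11; b_5 = 9.5; s_5 = 2; t_5 = 7.5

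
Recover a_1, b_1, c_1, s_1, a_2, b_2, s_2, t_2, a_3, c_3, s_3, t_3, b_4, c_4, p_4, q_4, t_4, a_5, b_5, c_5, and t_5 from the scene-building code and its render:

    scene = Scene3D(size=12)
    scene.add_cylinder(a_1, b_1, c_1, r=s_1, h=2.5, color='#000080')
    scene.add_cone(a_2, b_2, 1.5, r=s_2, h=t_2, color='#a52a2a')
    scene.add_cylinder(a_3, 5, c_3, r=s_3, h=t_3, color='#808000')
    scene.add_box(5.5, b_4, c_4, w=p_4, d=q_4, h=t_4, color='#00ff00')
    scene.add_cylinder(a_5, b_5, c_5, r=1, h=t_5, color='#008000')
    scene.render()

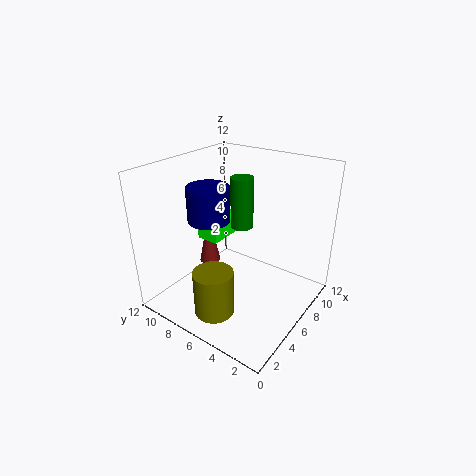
a_1 = 2.5
b_1 = 6
c_1 = 9
s_1 = 1.5
a_2 = 7.5
b_2 = 10.5
s_2 = 1
t_2 = 5
a_3 = 1.5
c_3 = 2
s_3 = 1.5
t_3 = 3.5
b_4 = 8
c_4 = 5
p_4 = 4
q_4 = 2
t_4 = 1.5
a_5 = 8
b_5 = 7
c_5 = 6
t_5 = 4.5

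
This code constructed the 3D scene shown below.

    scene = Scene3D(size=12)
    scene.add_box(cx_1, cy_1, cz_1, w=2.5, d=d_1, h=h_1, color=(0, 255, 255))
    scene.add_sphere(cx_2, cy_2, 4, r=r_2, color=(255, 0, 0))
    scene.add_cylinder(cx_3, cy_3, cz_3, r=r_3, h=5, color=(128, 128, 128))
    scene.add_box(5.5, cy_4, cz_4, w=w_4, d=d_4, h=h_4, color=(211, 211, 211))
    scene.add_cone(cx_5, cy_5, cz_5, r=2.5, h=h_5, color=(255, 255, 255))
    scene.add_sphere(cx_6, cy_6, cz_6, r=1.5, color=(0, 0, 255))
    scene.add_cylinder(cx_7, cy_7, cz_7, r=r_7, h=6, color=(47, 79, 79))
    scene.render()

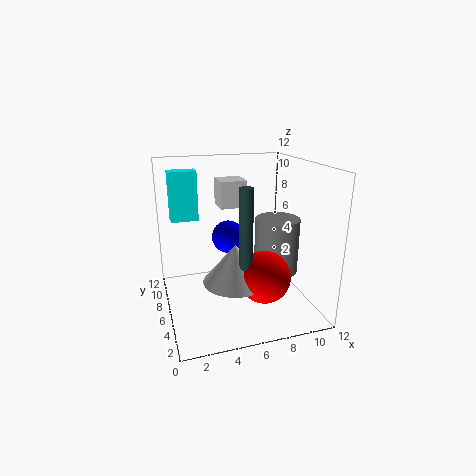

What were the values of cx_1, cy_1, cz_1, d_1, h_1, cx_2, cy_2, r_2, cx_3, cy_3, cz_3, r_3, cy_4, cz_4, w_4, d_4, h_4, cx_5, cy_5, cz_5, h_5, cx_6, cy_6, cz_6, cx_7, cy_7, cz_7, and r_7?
cx_1 = 1; cy_1 = 10; cz_1 = 6.5; d_1 = 1.5; h_1 = 4.5; cx_2 = 7; cy_2 = 2.5; r_2 = 2; cx_3 = 10; cy_3 = 7; cz_3 = 2; r_3 = 2; cy_4 = 9.5; cz_4 = 7.5; w_4 = 2.5; d_4 = 2.5; h_4 = 2.5; cx_5 = 5; cy_5 = 3.5; cz_5 = 3.5; h_5 = 3; cx_6 = 6; cy_6 = 9; cz_6 = 5; cx_7 = 5.5; cy_7 = 2.5; cz_7 = 5; r_7 = 0.5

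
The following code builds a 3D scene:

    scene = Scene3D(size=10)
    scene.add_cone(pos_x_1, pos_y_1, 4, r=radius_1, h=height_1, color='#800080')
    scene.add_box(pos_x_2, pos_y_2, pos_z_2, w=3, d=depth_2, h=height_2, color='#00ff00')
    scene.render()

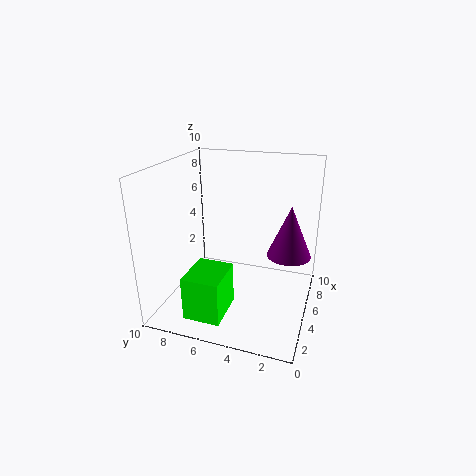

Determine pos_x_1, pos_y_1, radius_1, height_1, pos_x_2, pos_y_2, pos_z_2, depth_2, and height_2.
pos_x_1 = 5.5; pos_y_1 = 1.5; radius_1 = 1.5; height_1 = 3.5; pos_x_2 = 1; pos_y_2 = 5; pos_z_2 = 0.5; depth_2 = 2.5; height_2 = 3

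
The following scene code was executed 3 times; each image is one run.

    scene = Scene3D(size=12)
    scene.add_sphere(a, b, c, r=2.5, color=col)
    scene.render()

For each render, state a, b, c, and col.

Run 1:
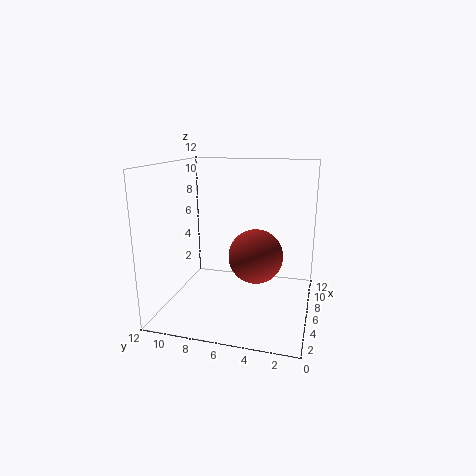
a = 8.5
b = 5
c = 3.5
col = 'brown'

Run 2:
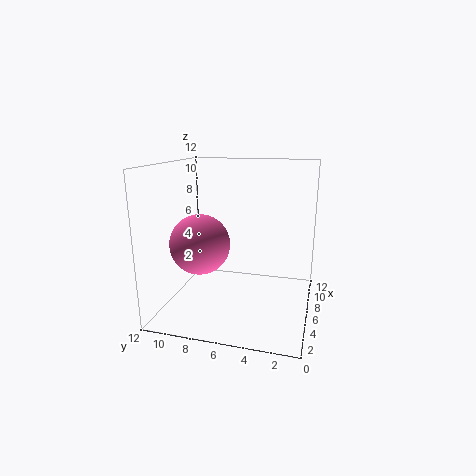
a = 5
b = 9
c = 5.5
col = 'hotpink'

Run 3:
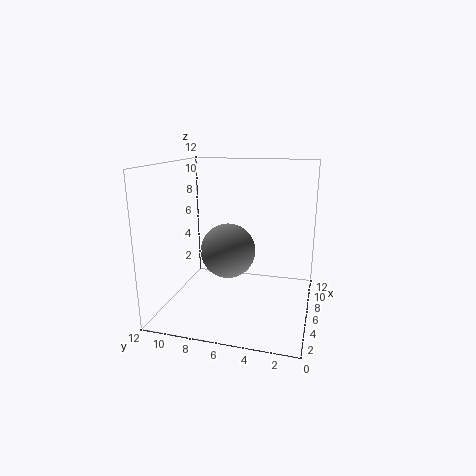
a = 8
b = 7.5
c = 4
col = 'gray'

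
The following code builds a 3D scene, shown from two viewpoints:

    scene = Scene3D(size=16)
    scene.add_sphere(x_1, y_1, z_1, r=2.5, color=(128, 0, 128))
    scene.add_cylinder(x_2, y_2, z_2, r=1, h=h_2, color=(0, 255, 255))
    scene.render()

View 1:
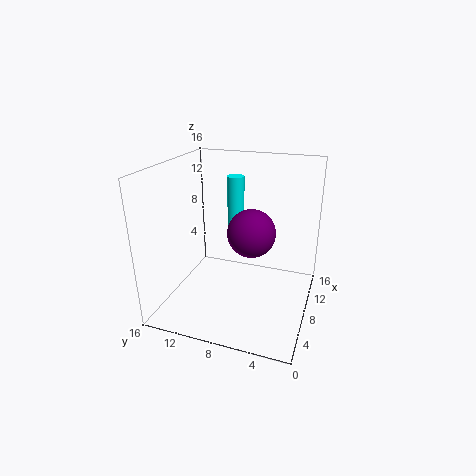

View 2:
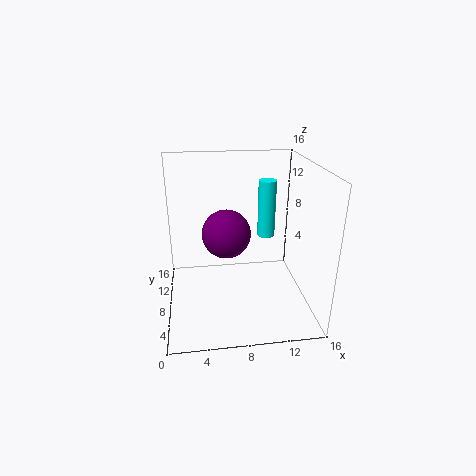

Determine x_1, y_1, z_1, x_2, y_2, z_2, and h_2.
x_1 = 6.5; y_1 = 6; z_1 = 9.5; x_2 = 11.5; y_2 = 9.5; z_2 = 7.5; h_2 = 6.5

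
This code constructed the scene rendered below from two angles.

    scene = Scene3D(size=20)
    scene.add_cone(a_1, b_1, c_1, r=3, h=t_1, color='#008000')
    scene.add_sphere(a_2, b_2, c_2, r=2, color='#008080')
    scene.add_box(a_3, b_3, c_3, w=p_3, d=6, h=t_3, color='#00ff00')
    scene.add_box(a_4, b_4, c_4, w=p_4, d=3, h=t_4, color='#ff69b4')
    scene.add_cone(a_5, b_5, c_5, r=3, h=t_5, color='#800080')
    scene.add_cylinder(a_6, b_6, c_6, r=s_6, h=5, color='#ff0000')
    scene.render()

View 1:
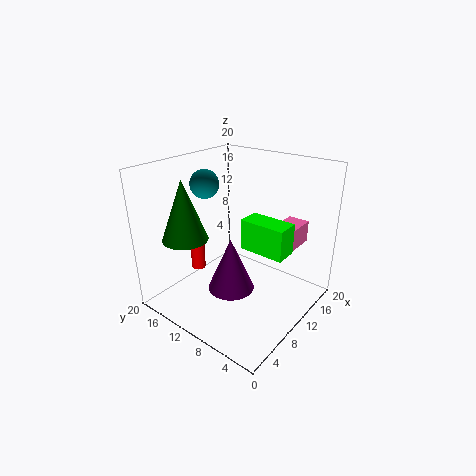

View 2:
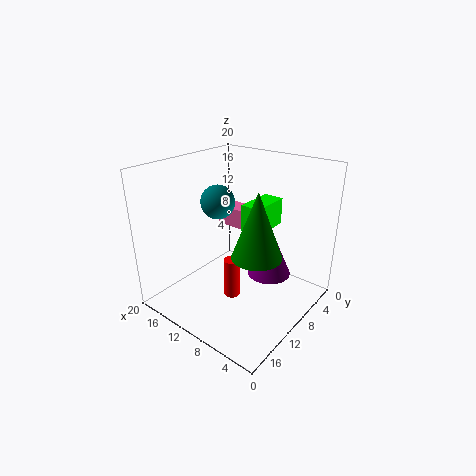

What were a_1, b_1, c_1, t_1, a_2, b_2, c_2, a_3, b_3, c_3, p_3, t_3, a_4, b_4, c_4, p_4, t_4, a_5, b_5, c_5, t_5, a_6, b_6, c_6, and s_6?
a_1 = 4, b_1 = 14, c_1 = 11, t_1 = 8, a_2 = 9, b_2 = 15, c_2 = 17, a_3 = 8, b_3 = 2, c_3 = 10, p_3 = 3, t_3 = 4, a_4 = 12, b_4 = 3, c_4 = 9, p_4 = 5, t_4 = 3, a_5 = 6, b_5 = 8, c_5 = 5, t_5 = 7, a_6 = 7, b_6 = 15, c_6 = 5, s_6 = 1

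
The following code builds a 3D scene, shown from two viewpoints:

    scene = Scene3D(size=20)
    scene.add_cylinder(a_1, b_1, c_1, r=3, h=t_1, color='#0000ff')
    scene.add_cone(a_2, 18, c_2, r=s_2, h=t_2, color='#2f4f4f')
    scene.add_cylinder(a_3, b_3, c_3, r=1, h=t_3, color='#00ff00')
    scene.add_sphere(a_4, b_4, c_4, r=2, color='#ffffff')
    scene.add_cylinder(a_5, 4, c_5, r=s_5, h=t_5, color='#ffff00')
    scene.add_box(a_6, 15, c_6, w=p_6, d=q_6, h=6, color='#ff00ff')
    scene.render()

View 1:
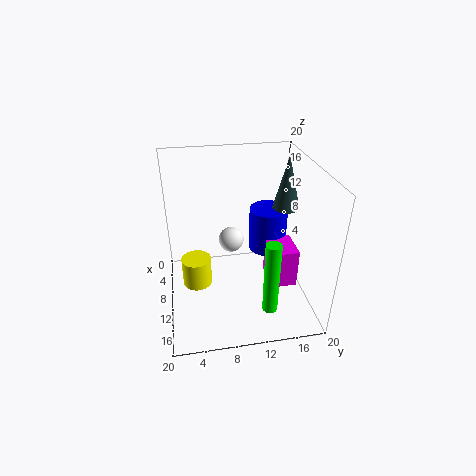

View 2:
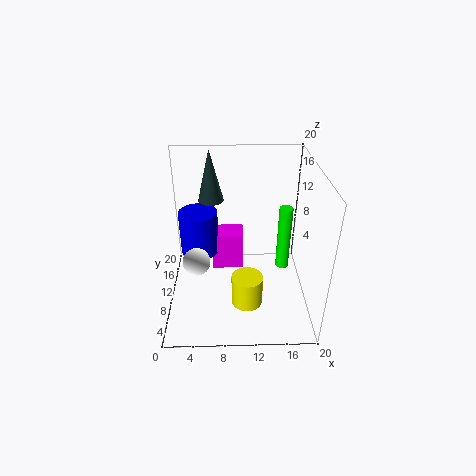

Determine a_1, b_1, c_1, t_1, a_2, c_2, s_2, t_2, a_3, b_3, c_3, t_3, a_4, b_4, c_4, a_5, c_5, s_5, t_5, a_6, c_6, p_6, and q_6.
a_1 = 4, b_1 = 16, c_1 = 4, t_1 = 7, a_2 = 6, c_2 = 12, s_2 = 2, t_2 = 8, a_3 = 17, b_3 = 13, c_3 = 3, t_3 = 10, a_4 = 4, b_4 = 10, c_4 = 6, a_5 = 11, c_5 = 4, s_5 = 2, t_5 = 4, a_6 = 6, c_6 = 1, p_6 = 5, q_6 = 4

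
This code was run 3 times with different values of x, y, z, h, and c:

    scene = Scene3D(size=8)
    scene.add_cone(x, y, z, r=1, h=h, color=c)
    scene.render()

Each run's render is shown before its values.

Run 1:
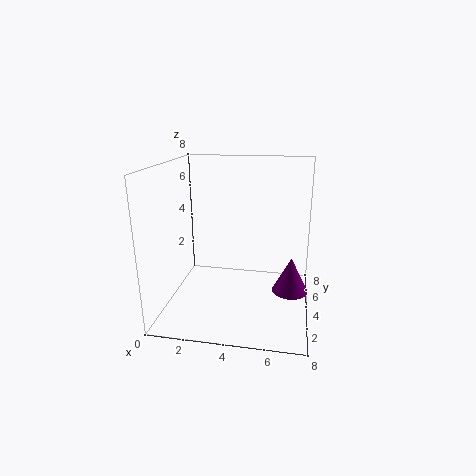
x = 7
y = 4
z = 1
h = 2
c = 'purple'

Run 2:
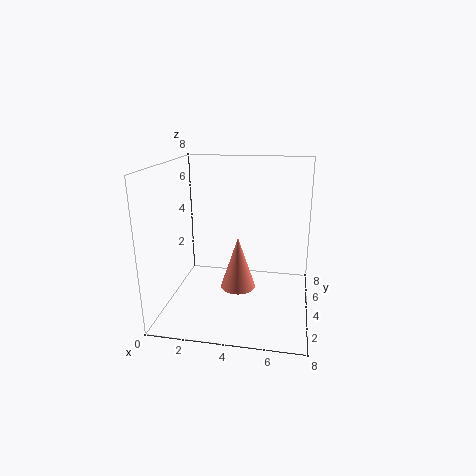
x = 4
y = 4
z = 1
h = 3
c = 'salmon'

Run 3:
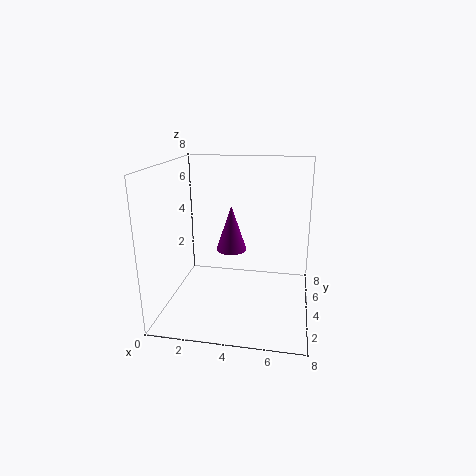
x = 3
y = 7
z = 2
h = 3
c = 'purple'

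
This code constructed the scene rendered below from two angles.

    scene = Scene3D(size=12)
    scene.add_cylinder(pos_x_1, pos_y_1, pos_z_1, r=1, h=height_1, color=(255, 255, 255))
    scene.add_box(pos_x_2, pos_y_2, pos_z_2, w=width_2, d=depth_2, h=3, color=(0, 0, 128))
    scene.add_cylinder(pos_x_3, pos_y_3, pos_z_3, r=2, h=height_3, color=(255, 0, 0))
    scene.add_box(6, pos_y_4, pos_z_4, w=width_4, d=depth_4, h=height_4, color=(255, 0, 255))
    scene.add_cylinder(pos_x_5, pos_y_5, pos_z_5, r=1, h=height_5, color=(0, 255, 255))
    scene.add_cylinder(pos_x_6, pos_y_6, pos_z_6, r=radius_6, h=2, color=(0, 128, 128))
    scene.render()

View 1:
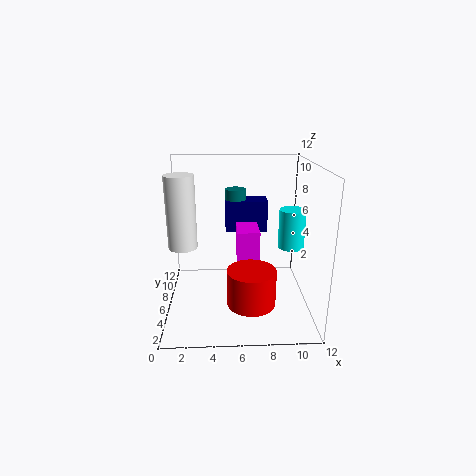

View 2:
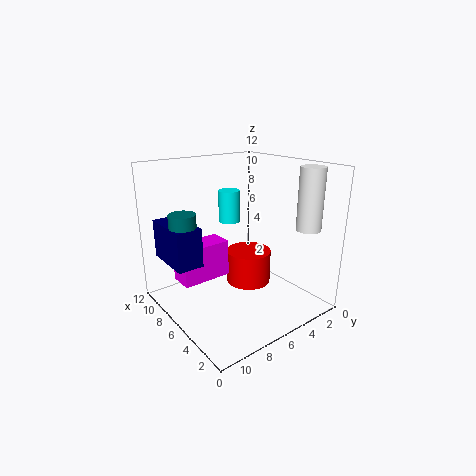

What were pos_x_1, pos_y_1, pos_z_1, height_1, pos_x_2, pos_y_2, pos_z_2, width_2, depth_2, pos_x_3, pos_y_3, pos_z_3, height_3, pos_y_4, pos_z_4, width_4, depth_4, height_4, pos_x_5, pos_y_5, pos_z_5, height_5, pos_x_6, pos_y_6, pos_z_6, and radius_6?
pos_x_1 = 2, pos_y_1 = 2, pos_z_1 = 7, height_1 = 5, pos_x_2 = 5, pos_y_2 = 10, pos_z_2 = 5, width_2 = 4, depth_2 = 2, pos_x_3 = 7, pos_y_3 = 4, pos_z_3 = 1, height_3 = 3, pos_y_4 = 7, pos_z_4 = 3, width_4 = 2, depth_4 = 4, height_4 = 3, pos_x_5 = 10, pos_y_5 = 4, pos_z_5 = 6, height_5 = 3, pos_x_6 = 6, pos_y_6 = 11, pos_z_6 = 7, radius_6 = 1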